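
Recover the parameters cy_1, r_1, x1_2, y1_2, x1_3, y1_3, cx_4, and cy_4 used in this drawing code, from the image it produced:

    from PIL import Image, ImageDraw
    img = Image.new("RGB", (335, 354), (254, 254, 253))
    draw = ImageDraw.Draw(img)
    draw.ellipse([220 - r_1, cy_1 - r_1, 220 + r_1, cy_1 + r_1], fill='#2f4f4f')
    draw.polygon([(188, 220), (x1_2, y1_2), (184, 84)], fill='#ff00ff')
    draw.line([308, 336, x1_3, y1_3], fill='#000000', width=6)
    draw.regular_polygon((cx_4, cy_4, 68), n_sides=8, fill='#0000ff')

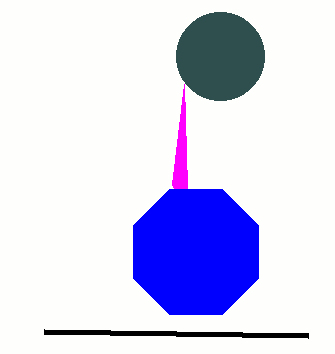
cy_1 = 56, r_1 = 44, x1_2 = 172, y1_2 = 184, x1_3 = 44, y1_3 = 332, cx_4 = 196, cy_4 = 252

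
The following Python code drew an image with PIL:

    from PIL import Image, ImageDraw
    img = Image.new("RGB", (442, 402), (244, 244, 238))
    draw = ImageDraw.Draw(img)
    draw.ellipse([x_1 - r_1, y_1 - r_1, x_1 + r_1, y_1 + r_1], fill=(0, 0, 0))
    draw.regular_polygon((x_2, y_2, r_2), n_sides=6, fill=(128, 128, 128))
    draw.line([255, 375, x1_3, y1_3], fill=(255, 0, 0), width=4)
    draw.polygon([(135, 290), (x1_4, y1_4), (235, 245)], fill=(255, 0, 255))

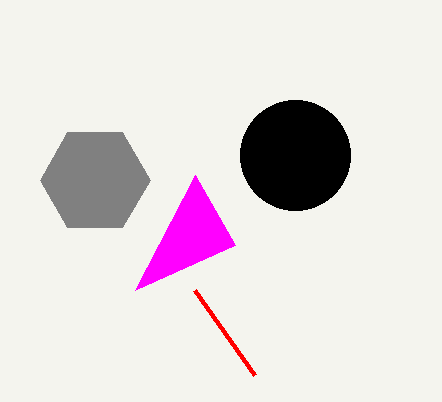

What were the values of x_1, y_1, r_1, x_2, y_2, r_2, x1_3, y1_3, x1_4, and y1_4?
x_1 = 295, y_1 = 155, r_1 = 55, x_2 = 95, y_2 = 180, r_2 = 55, x1_3 = 195, y1_3 = 290, x1_4 = 195, y1_4 = 175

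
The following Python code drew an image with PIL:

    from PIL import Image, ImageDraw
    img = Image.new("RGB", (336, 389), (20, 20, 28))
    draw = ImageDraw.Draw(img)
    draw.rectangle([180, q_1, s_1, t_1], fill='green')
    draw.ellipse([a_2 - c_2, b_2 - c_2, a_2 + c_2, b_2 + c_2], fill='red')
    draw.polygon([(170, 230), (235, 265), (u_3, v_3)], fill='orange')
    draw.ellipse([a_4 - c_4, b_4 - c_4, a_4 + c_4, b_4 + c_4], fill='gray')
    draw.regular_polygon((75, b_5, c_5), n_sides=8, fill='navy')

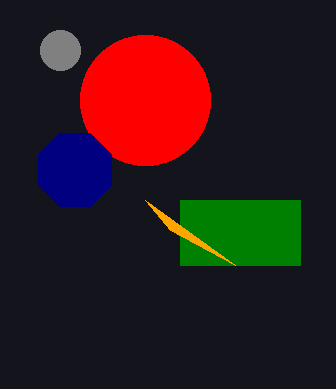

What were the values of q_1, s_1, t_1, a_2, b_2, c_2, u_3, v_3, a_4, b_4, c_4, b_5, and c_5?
q_1 = 200, s_1 = 300, t_1 = 265, a_2 = 145, b_2 = 100, c_2 = 65, u_3 = 145, v_3 = 200, a_4 = 60, b_4 = 50, c_4 = 20, b_5 = 170, c_5 = 40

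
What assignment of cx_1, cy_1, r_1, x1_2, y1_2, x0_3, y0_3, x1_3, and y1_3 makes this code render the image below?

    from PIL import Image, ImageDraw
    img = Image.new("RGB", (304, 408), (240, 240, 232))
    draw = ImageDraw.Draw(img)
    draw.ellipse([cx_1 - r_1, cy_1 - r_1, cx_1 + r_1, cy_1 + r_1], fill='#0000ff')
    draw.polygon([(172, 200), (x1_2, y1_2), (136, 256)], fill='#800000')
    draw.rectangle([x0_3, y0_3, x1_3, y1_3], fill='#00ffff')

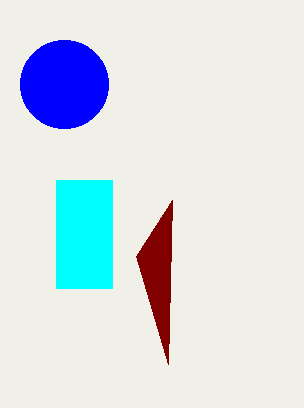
cx_1 = 64; cy_1 = 84; r_1 = 44; x1_2 = 168; y1_2 = 364; x0_3 = 56; y0_3 = 180; x1_3 = 112; y1_3 = 288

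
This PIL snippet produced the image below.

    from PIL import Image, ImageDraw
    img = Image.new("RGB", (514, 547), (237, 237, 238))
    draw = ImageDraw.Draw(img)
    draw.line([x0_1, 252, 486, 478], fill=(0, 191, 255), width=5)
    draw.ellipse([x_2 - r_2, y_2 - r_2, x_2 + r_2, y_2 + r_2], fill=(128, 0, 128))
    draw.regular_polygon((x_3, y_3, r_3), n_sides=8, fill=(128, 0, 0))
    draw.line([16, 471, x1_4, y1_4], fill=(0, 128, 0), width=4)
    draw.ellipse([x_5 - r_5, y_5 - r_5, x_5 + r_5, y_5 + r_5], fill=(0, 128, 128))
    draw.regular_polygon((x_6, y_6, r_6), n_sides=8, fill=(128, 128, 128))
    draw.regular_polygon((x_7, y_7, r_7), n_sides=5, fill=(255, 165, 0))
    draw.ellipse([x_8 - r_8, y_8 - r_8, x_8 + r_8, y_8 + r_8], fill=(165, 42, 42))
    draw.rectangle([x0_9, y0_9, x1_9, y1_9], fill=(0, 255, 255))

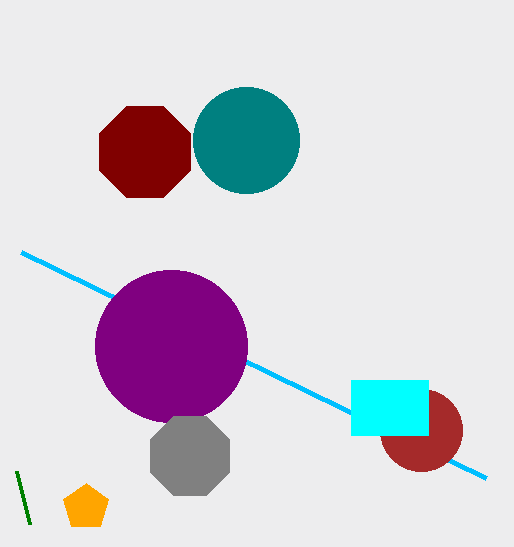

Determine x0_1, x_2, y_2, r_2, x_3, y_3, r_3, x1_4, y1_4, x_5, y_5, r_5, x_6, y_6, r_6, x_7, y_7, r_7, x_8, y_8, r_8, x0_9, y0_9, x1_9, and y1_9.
x0_1 = 21, x_2 = 171, y_2 = 346, r_2 = 76, x_3 = 145, y_3 = 152, r_3 = 49, x1_4 = 29, y1_4 = 524, x_5 = 246, y_5 = 140, r_5 = 53, x_6 = 190, y_6 = 456, r_6 = 43, x_7 = 86, y_7 = 507, r_7 = 24, x_8 = 421, y_8 = 430, r_8 = 41, x0_9 = 351, y0_9 = 380, x1_9 = 428, y1_9 = 435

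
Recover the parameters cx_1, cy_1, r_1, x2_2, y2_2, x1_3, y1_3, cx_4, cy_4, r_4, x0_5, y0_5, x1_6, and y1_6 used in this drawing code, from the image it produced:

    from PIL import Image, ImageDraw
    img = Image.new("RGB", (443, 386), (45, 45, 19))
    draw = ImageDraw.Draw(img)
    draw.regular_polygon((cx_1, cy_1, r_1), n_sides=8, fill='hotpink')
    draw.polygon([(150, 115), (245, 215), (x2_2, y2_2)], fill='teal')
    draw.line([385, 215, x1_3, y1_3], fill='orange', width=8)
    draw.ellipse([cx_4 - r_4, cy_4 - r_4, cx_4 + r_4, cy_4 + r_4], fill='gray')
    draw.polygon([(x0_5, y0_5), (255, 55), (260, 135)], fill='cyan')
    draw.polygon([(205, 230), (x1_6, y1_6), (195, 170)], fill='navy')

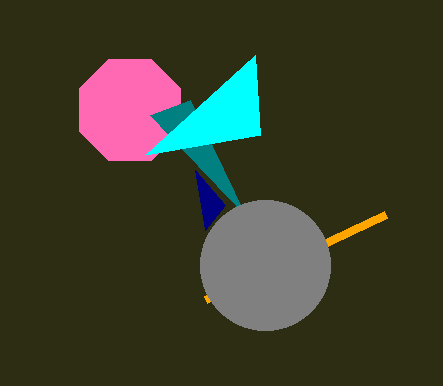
cx_1 = 130
cy_1 = 110
r_1 = 55
x2_2 = 190
y2_2 = 100
x1_3 = 205
y1_3 = 300
cx_4 = 265
cy_4 = 265
r_4 = 65
x0_5 = 145
y0_5 = 155
x1_6 = 225
y1_6 = 205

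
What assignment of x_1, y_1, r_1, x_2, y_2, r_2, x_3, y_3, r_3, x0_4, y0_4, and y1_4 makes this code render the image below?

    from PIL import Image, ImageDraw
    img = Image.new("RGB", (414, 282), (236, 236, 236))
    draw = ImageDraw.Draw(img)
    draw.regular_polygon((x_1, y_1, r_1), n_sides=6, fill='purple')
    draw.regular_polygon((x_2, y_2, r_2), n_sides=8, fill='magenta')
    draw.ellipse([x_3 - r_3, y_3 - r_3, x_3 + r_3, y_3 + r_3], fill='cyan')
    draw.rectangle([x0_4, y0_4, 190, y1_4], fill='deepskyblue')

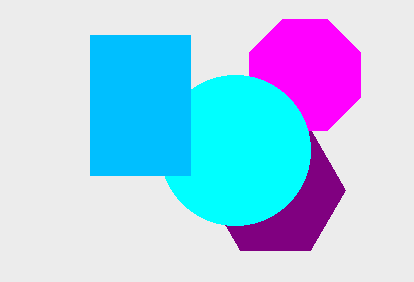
x_1 = 275, y_1 = 190, r_1 = 70, x_2 = 305, y_2 = 75, r_2 = 60, x_3 = 235, y_3 = 150, r_3 = 75, x0_4 = 90, y0_4 = 35, y1_4 = 175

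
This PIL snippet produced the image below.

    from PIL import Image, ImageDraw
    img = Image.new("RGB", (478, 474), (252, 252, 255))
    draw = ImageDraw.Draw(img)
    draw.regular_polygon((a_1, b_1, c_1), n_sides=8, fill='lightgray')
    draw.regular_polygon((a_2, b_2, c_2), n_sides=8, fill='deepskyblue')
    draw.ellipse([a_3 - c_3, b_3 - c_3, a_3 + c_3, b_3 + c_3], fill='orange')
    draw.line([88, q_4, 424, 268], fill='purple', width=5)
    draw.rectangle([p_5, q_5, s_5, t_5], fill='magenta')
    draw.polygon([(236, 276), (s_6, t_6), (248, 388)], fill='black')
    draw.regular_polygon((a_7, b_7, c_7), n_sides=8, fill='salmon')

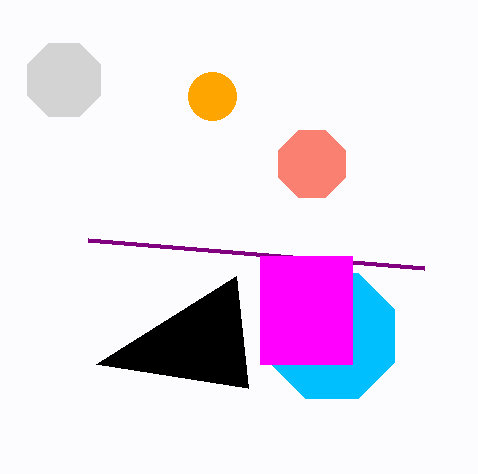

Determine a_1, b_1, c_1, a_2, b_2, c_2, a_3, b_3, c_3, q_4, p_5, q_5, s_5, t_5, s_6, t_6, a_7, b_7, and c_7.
a_1 = 64, b_1 = 80, c_1 = 40, a_2 = 332, b_2 = 336, c_2 = 68, a_3 = 212, b_3 = 96, c_3 = 24, q_4 = 240, p_5 = 260, q_5 = 256, s_5 = 352, t_5 = 364, s_6 = 96, t_6 = 364, a_7 = 312, b_7 = 164, c_7 = 36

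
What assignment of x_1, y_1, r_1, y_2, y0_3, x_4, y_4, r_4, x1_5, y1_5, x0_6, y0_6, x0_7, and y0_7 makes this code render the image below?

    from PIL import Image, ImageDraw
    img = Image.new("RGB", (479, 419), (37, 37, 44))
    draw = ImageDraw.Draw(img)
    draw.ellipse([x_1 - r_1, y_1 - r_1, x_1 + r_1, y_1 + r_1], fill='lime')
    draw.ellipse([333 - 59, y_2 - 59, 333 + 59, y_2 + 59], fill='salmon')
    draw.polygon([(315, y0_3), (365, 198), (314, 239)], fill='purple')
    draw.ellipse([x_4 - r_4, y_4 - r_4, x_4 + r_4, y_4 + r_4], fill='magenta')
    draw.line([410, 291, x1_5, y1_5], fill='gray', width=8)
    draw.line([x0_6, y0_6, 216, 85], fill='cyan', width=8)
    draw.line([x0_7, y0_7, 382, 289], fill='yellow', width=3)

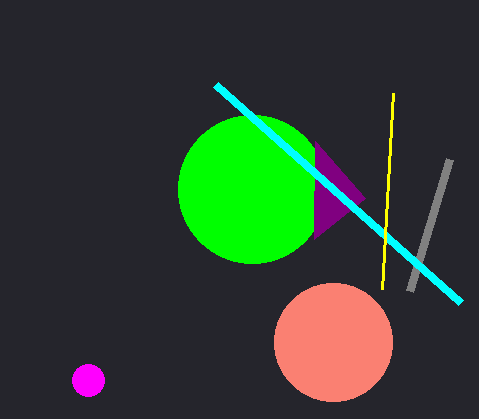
x_1 = 252, y_1 = 189, r_1 = 74, y_2 = 342, y0_3 = 141, x_4 = 88, y_4 = 380, r_4 = 16, x1_5 = 450, y1_5 = 159, x0_6 = 461, y0_6 = 303, x0_7 = 393, y0_7 = 93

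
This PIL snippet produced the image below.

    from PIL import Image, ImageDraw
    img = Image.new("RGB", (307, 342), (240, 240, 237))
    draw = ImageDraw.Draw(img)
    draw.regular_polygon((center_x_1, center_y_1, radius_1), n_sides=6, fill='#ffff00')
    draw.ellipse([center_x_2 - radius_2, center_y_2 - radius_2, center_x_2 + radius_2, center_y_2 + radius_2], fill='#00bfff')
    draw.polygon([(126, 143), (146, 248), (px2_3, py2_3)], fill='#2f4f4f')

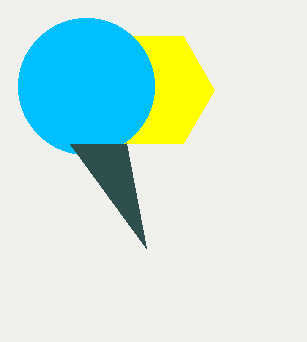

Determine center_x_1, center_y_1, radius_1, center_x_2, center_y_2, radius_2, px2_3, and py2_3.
center_x_1 = 152
center_y_1 = 90
radius_1 = 62
center_x_2 = 86
center_y_2 = 86
radius_2 = 68
px2_3 = 70
py2_3 = 144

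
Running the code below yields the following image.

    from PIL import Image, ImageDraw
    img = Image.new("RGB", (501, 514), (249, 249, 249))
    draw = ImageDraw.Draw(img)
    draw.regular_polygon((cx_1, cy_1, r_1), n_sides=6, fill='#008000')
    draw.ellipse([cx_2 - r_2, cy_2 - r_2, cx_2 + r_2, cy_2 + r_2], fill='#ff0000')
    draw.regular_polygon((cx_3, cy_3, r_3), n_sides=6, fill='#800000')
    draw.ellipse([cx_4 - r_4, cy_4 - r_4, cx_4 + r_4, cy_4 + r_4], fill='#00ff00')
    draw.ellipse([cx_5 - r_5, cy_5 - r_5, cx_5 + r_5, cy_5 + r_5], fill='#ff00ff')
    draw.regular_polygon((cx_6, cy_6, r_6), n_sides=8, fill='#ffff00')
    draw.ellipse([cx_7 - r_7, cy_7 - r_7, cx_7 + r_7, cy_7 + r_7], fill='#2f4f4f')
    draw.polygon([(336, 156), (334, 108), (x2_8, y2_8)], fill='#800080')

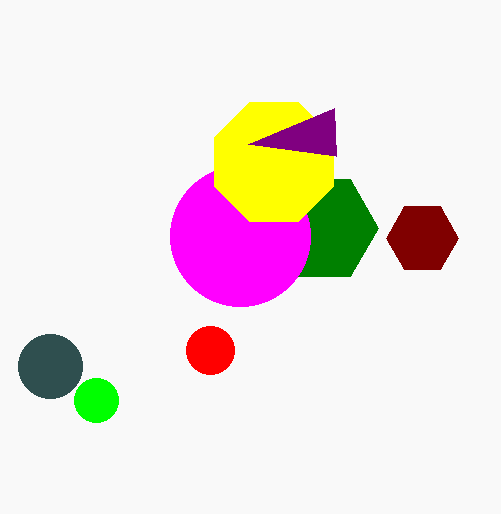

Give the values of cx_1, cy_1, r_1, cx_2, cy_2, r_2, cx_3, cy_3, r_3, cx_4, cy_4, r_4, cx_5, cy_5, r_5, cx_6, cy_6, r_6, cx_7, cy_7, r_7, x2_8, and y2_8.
cx_1 = 322, cy_1 = 228, r_1 = 56, cx_2 = 210, cy_2 = 350, r_2 = 24, cx_3 = 422, cy_3 = 238, r_3 = 36, cx_4 = 96, cy_4 = 400, r_4 = 22, cx_5 = 240, cy_5 = 236, r_5 = 70, cx_6 = 274, cy_6 = 162, r_6 = 64, cx_7 = 50, cy_7 = 366, r_7 = 32, x2_8 = 248, y2_8 = 144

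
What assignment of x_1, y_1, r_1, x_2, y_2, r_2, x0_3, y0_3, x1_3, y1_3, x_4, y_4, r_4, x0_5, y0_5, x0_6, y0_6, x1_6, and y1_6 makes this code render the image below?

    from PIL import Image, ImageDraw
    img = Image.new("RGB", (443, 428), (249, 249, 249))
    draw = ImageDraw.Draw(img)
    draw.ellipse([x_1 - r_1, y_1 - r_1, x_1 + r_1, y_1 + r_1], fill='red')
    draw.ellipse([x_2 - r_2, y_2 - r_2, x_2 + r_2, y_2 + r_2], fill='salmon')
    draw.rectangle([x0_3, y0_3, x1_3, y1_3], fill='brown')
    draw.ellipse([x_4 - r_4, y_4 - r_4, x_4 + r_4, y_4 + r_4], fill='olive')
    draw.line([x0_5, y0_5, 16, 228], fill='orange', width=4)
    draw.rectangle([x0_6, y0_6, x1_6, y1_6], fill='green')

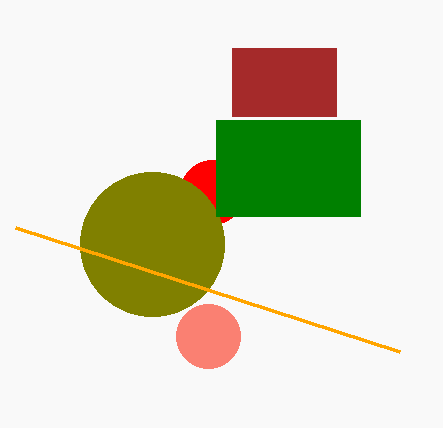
x_1 = 212, y_1 = 192, r_1 = 32, x_2 = 208, y_2 = 336, r_2 = 32, x0_3 = 232, y0_3 = 48, x1_3 = 336, y1_3 = 116, x_4 = 152, y_4 = 244, r_4 = 72, x0_5 = 400, y0_5 = 352, x0_6 = 216, y0_6 = 120, x1_6 = 360, y1_6 = 216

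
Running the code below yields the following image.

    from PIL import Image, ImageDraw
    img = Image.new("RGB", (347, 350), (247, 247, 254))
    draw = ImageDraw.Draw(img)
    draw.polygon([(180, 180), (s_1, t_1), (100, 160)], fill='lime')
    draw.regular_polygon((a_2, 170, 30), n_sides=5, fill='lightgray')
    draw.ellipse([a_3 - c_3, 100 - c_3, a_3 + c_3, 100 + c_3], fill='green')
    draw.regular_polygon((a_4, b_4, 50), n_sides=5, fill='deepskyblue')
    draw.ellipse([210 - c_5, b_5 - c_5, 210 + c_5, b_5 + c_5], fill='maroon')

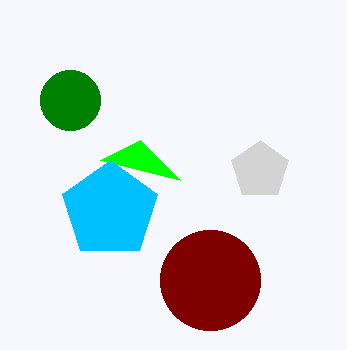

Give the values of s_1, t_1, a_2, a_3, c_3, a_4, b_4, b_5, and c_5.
s_1 = 140, t_1 = 140, a_2 = 260, a_3 = 70, c_3 = 30, a_4 = 110, b_4 = 210, b_5 = 280, c_5 = 50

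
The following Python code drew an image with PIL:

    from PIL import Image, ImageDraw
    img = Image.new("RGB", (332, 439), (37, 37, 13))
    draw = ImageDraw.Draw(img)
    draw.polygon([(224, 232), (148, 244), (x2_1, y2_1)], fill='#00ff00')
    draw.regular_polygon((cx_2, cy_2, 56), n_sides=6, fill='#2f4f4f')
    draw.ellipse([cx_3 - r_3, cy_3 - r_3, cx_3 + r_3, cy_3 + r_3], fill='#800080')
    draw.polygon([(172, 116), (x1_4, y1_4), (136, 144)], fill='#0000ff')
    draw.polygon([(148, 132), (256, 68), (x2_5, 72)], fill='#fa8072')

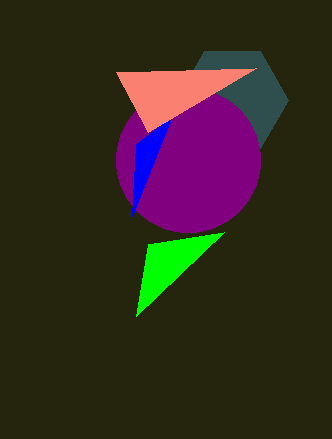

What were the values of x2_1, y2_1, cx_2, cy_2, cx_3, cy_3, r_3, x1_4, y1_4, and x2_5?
x2_1 = 136; y2_1 = 316; cx_2 = 232; cy_2 = 100; cx_3 = 188; cy_3 = 160; r_3 = 72; x1_4 = 132; y1_4 = 216; x2_5 = 116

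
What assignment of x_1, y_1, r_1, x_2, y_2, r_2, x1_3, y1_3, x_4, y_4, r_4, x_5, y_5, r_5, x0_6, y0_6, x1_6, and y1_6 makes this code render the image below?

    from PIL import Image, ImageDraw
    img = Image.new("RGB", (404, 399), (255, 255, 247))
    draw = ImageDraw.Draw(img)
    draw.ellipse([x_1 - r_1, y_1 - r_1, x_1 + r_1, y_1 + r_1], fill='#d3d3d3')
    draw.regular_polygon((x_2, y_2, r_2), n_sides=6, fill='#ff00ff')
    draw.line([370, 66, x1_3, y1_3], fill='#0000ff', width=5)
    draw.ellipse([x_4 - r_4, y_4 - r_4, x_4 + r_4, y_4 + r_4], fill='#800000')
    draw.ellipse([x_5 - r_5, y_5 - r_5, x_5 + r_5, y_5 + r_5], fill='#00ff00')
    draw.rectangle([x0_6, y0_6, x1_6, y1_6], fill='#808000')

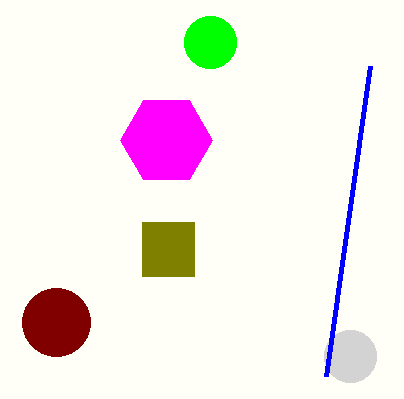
x_1 = 350, y_1 = 356, r_1 = 26, x_2 = 166, y_2 = 140, r_2 = 46, x1_3 = 326, y1_3 = 376, x_4 = 56, y_4 = 322, r_4 = 34, x_5 = 210, y_5 = 42, r_5 = 26, x0_6 = 142, y0_6 = 222, x1_6 = 194, y1_6 = 276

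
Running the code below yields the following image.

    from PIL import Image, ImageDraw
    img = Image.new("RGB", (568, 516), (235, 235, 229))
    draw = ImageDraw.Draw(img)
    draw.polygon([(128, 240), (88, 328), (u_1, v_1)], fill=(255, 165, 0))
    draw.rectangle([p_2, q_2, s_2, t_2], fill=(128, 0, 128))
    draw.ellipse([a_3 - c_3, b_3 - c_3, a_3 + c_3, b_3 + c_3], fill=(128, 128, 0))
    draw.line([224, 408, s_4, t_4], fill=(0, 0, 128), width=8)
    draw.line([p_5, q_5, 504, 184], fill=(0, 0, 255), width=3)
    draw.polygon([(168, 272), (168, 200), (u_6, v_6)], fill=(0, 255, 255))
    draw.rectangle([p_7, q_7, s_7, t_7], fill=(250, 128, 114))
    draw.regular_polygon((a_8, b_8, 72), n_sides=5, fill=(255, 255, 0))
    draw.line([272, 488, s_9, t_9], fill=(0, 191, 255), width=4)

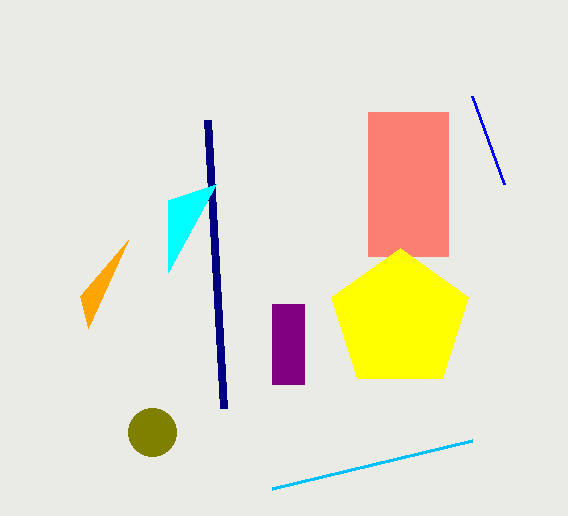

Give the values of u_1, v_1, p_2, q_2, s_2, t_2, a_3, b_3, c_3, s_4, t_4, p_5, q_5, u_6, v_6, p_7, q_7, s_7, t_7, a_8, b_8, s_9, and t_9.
u_1 = 80
v_1 = 296
p_2 = 272
q_2 = 304
s_2 = 304
t_2 = 384
a_3 = 152
b_3 = 432
c_3 = 24
s_4 = 208
t_4 = 120
p_5 = 472
q_5 = 96
u_6 = 216
v_6 = 184
p_7 = 368
q_7 = 112
s_7 = 448
t_7 = 256
a_8 = 400
b_8 = 320
s_9 = 472
t_9 = 440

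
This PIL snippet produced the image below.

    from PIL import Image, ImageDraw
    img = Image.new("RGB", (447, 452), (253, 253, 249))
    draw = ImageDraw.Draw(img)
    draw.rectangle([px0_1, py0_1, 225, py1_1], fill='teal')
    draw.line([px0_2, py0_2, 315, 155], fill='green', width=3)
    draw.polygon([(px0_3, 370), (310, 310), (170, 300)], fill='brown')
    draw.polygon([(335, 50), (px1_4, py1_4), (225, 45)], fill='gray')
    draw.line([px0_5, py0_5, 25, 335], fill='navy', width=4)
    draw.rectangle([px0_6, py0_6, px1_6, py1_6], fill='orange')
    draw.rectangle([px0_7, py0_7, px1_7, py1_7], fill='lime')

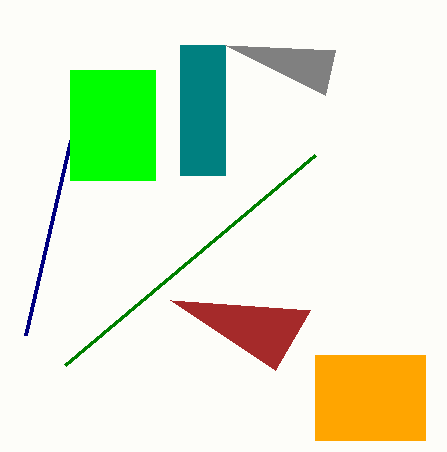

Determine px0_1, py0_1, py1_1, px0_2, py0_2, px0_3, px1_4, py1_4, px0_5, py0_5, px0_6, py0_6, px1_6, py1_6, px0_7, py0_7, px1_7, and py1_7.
px0_1 = 180
py0_1 = 45
py1_1 = 175
px0_2 = 65
py0_2 = 365
px0_3 = 275
px1_4 = 325
py1_4 = 95
px0_5 = 70
py0_5 = 140
px0_6 = 315
py0_6 = 355
px1_6 = 425
py1_6 = 440
px0_7 = 70
py0_7 = 70
px1_7 = 155
py1_7 = 180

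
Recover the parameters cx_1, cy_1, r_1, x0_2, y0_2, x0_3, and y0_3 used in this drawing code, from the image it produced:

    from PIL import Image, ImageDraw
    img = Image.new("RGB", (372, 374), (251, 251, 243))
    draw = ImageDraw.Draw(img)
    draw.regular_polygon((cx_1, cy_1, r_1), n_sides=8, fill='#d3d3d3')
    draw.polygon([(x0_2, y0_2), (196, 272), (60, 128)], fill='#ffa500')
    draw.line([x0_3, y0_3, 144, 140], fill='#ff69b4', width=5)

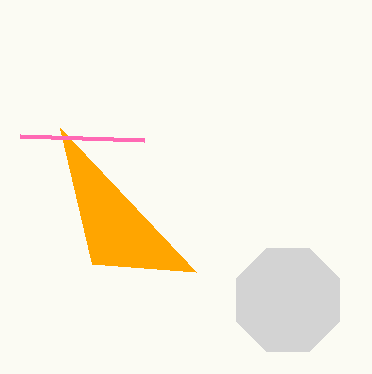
cx_1 = 288
cy_1 = 300
r_1 = 56
x0_2 = 92
y0_2 = 264
x0_3 = 20
y0_3 = 136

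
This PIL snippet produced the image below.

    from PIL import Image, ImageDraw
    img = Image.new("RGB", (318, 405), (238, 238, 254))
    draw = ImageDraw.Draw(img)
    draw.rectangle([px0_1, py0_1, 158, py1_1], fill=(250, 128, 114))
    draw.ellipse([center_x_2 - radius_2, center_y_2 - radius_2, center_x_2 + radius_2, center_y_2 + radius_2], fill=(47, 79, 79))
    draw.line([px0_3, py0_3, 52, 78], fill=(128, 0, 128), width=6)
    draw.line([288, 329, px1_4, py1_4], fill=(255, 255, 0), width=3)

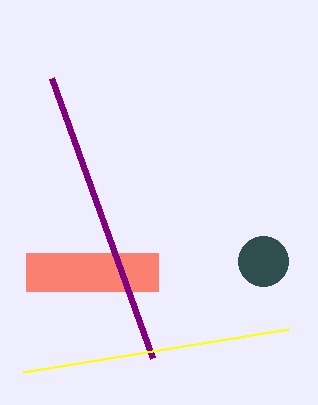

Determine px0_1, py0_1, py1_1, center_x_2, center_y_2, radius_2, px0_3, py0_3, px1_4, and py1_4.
px0_1 = 26; py0_1 = 253; py1_1 = 291; center_x_2 = 263; center_y_2 = 261; radius_2 = 25; px0_3 = 153; py0_3 = 358; px1_4 = 23; py1_4 = 372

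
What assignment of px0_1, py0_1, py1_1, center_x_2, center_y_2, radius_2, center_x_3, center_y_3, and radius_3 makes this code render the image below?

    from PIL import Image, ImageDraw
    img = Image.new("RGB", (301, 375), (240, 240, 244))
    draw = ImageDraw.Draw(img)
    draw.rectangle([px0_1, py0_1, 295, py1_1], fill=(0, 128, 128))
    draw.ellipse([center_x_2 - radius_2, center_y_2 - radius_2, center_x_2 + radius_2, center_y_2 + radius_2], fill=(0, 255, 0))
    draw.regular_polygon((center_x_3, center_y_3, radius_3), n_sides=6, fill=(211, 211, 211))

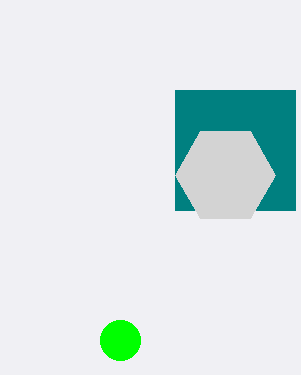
px0_1 = 175; py0_1 = 90; py1_1 = 210; center_x_2 = 120; center_y_2 = 340; radius_2 = 20; center_x_3 = 225; center_y_3 = 175; radius_3 = 50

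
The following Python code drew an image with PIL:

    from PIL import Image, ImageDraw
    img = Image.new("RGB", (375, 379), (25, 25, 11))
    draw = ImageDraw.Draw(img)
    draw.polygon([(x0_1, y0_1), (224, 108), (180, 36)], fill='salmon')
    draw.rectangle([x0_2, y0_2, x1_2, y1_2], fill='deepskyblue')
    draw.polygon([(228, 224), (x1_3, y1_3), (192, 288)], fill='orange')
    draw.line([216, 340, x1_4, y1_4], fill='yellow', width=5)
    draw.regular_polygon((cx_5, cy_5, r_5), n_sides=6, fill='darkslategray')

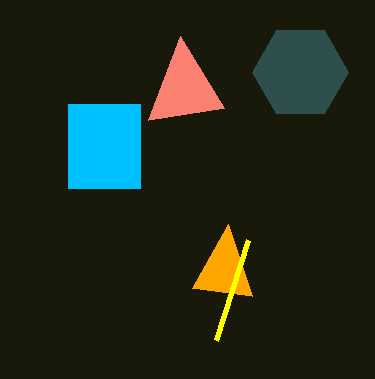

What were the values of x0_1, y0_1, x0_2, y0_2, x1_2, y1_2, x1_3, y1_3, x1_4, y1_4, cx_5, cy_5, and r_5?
x0_1 = 148
y0_1 = 120
x0_2 = 68
y0_2 = 104
x1_2 = 140
y1_2 = 188
x1_3 = 252
y1_3 = 296
x1_4 = 248
y1_4 = 240
cx_5 = 300
cy_5 = 72
r_5 = 48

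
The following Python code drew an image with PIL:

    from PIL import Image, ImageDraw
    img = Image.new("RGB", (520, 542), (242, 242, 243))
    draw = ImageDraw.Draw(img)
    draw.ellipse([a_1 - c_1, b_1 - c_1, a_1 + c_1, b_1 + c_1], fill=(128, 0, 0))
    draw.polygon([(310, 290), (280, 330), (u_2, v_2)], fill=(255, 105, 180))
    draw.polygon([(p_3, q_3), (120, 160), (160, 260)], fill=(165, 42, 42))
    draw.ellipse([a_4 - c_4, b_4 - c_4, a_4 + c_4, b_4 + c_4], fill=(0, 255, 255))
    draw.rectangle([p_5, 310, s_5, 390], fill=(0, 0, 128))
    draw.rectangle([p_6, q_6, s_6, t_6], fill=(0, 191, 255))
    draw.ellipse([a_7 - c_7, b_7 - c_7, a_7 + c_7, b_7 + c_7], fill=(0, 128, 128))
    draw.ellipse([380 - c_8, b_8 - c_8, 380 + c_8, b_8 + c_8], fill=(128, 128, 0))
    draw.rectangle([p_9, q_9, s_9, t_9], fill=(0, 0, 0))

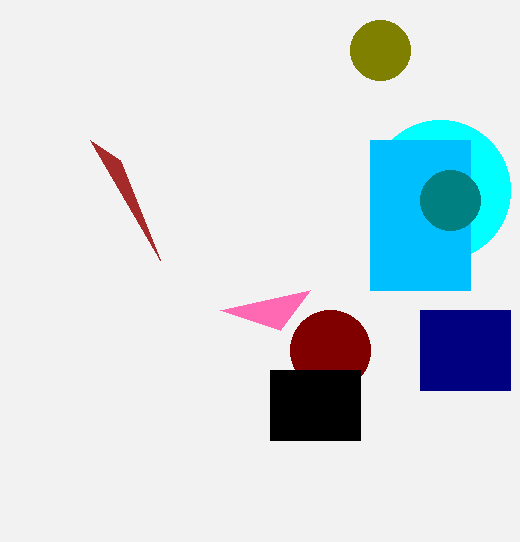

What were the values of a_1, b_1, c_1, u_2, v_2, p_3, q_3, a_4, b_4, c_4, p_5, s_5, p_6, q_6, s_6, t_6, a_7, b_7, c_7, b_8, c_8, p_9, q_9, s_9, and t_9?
a_1 = 330; b_1 = 350; c_1 = 40; u_2 = 220; v_2 = 310; p_3 = 90; q_3 = 140; a_4 = 440; b_4 = 190; c_4 = 70; p_5 = 420; s_5 = 510; p_6 = 370; q_6 = 140; s_6 = 470; t_6 = 290; a_7 = 450; b_7 = 200; c_7 = 30; b_8 = 50; c_8 = 30; p_9 = 270; q_9 = 370; s_9 = 360; t_9 = 440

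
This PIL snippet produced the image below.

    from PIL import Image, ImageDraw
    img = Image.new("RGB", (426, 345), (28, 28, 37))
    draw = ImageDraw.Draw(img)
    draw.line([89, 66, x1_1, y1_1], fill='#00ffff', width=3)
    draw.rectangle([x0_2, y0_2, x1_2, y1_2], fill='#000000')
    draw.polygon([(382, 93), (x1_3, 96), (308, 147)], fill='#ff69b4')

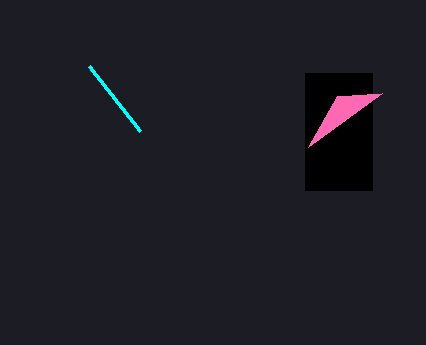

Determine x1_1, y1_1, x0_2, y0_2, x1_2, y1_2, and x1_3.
x1_1 = 140
y1_1 = 131
x0_2 = 305
y0_2 = 73
x1_2 = 372
y1_2 = 190
x1_3 = 337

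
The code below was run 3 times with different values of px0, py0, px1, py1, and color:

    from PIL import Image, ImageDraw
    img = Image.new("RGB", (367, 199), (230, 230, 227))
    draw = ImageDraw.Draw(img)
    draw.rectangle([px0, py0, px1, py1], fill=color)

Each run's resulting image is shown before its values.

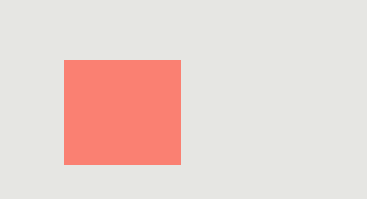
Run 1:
px0 = 64; py0 = 60; px1 = 180; py1 = 164; color = 'salmon'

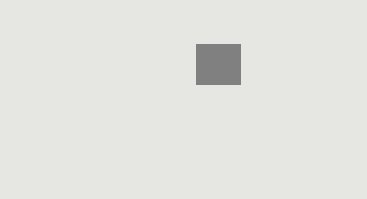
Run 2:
px0 = 196
py0 = 44
px1 = 240
py1 = 84
color = 'gray'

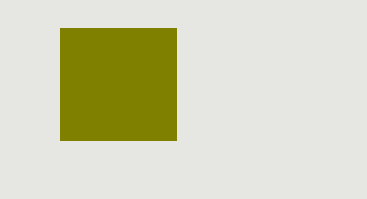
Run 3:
px0 = 60, py0 = 28, px1 = 176, py1 = 140, color = 'olive'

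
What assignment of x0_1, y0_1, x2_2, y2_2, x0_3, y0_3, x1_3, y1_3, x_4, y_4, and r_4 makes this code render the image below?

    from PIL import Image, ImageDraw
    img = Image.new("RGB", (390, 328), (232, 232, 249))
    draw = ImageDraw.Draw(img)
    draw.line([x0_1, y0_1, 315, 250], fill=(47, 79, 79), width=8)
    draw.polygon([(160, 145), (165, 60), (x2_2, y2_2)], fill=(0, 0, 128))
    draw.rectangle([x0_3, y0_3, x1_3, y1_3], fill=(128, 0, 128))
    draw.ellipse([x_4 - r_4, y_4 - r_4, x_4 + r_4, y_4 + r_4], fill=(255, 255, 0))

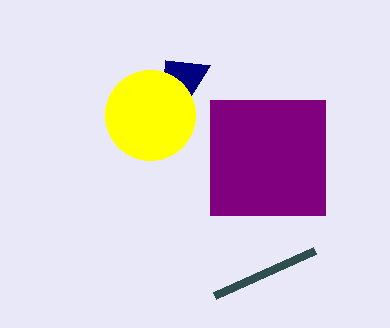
x0_1 = 215; y0_1 = 295; x2_2 = 210; y2_2 = 65; x0_3 = 210; y0_3 = 100; x1_3 = 325; y1_3 = 215; x_4 = 150; y_4 = 115; r_4 = 45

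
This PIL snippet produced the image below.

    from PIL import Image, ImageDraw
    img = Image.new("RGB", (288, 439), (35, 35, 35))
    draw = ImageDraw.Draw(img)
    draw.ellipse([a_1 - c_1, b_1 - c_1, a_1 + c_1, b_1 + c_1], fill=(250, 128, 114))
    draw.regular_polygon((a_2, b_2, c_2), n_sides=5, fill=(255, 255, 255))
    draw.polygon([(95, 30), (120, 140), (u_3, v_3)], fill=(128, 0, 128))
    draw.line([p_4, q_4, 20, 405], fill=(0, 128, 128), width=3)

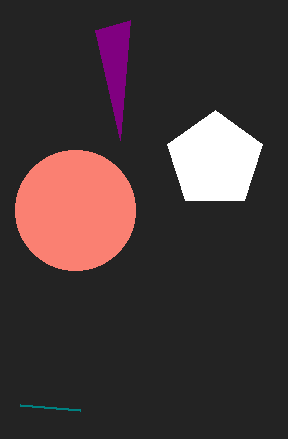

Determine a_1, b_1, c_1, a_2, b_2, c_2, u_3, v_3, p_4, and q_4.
a_1 = 75
b_1 = 210
c_1 = 60
a_2 = 215
b_2 = 160
c_2 = 50
u_3 = 130
v_3 = 20
p_4 = 80
q_4 = 410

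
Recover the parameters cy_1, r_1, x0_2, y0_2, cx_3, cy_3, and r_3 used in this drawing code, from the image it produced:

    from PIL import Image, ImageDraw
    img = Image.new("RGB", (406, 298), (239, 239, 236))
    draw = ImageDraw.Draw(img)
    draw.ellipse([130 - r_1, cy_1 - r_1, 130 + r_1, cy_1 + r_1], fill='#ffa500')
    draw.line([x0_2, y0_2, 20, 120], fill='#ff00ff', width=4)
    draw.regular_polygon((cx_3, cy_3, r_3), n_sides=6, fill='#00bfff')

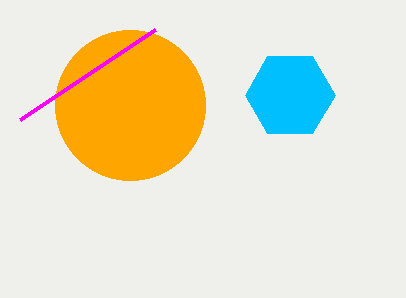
cy_1 = 105, r_1 = 75, x0_2 = 155, y0_2 = 30, cx_3 = 290, cy_3 = 95, r_3 = 45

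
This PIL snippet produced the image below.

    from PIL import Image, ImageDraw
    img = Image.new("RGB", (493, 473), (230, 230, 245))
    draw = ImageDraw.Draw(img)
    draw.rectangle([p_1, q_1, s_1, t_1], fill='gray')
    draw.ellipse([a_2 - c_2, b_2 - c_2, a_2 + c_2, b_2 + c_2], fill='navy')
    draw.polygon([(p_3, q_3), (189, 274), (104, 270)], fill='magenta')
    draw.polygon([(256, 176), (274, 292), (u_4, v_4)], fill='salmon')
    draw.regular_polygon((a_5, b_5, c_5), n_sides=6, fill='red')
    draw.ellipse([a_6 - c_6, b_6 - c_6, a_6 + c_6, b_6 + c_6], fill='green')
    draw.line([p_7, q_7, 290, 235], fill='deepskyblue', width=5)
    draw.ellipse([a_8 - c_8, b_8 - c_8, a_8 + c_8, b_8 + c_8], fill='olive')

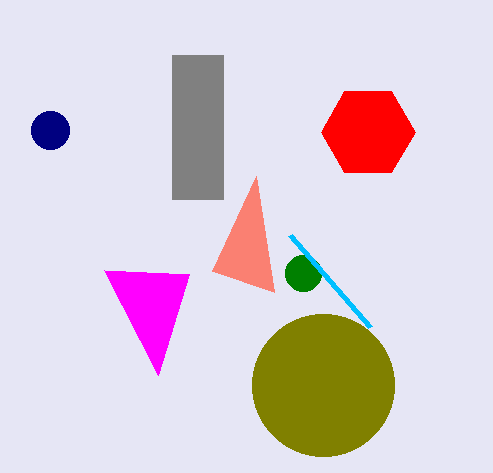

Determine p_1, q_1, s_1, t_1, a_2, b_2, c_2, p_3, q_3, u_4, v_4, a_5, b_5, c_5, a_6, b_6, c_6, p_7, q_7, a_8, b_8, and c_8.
p_1 = 172; q_1 = 55; s_1 = 223; t_1 = 199; a_2 = 50; b_2 = 130; c_2 = 19; p_3 = 158; q_3 = 375; u_4 = 212; v_4 = 271; a_5 = 368; b_5 = 132; c_5 = 47; a_6 = 303; b_6 = 273; c_6 = 18; p_7 = 370; q_7 = 327; a_8 = 323; b_8 = 385; c_8 = 71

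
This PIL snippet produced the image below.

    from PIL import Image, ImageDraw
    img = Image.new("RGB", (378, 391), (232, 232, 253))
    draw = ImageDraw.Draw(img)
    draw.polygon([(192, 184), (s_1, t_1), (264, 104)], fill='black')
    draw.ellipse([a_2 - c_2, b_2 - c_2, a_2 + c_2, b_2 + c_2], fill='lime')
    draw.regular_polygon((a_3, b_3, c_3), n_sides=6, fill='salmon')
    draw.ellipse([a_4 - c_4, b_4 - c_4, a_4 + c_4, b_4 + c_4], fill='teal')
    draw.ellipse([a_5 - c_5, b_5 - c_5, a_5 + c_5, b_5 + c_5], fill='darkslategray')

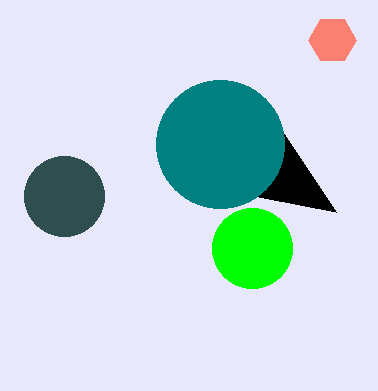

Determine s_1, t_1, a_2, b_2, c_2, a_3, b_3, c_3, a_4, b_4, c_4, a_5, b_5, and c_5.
s_1 = 336; t_1 = 212; a_2 = 252; b_2 = 248; c_2 = 40; a_3 = 332; b_3 = 40; c_3 = 24; a_4 = 220; b_4 = 144; c_4 = 64; a_5 = 64; b_5 = 196; c_5 = 40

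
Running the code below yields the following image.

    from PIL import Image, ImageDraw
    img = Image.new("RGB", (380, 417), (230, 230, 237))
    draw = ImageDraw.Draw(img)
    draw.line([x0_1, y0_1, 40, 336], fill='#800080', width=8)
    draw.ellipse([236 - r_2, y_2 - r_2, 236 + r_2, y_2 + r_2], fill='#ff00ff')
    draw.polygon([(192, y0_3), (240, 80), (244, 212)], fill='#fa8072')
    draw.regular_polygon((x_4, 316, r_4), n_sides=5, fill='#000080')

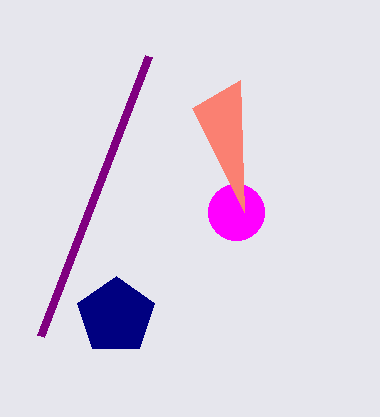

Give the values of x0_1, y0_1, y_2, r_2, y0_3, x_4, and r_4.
x0_1 = 148; y0_1 = 56; y_2 = 212; r_2 = 28; y0_3 = 108; x_4 = 116; r_4 = 40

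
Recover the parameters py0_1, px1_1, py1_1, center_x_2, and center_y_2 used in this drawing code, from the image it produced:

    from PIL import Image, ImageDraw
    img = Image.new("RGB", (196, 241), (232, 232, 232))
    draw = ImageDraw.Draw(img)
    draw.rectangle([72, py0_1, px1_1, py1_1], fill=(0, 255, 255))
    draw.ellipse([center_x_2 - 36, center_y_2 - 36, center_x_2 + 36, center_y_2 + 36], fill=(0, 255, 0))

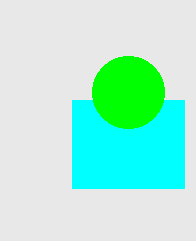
py0_1 = 100, px1_1 = 184, py1_1 = 188, center_x_2 = 128, center_y_2 = 92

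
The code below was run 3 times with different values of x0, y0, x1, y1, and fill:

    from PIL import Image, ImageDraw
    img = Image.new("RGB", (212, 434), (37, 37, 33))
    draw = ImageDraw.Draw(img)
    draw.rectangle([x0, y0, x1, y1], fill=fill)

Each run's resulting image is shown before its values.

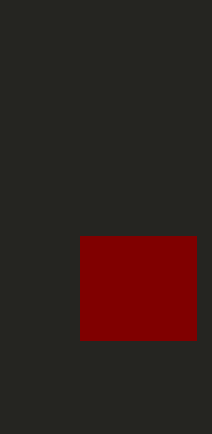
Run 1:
x0 = 80, y0 = 236, x1 = 196, y1 = 340, fill = 'maroon'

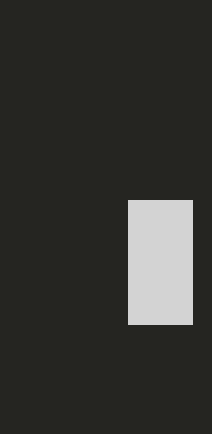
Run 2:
x0 = 128
y0 = 200
x1 = 192
y1 = 324
fill = 'lightgray'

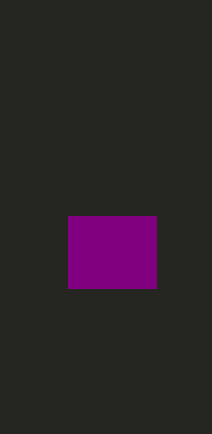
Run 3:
x0 = 68; y0 = 216; x1 = 156; y1 = 288; fill = 'purple'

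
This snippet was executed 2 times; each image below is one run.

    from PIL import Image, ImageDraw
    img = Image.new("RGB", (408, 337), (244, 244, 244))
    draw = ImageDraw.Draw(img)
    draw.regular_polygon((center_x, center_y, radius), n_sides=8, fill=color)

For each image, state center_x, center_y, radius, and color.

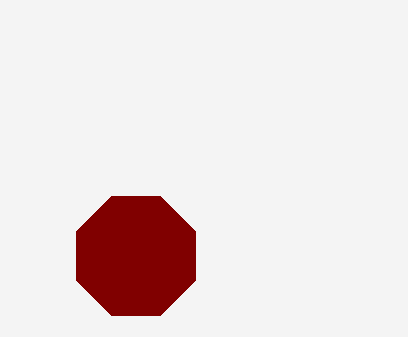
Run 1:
center_x = 136, center_y = 256, radius = 64, color = 'maroon'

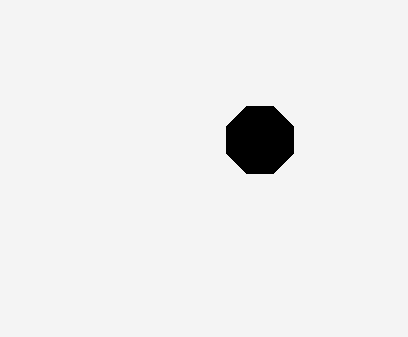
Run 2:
center_x = 260
center_y = 140
radius = 36
color = 'black'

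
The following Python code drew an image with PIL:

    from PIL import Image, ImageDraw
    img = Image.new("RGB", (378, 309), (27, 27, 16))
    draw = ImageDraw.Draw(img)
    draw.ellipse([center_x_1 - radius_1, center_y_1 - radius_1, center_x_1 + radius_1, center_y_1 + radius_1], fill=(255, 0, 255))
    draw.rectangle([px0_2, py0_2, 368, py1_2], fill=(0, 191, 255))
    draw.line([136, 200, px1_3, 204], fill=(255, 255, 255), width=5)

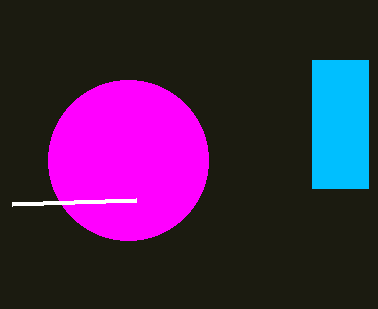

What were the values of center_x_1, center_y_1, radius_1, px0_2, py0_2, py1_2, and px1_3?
center_x_1 = 128, center_y_1 = 160, radius_1 = 80, px0_2 = 312, py0_2 = 60, py1_2 = 188, px1_3 = 12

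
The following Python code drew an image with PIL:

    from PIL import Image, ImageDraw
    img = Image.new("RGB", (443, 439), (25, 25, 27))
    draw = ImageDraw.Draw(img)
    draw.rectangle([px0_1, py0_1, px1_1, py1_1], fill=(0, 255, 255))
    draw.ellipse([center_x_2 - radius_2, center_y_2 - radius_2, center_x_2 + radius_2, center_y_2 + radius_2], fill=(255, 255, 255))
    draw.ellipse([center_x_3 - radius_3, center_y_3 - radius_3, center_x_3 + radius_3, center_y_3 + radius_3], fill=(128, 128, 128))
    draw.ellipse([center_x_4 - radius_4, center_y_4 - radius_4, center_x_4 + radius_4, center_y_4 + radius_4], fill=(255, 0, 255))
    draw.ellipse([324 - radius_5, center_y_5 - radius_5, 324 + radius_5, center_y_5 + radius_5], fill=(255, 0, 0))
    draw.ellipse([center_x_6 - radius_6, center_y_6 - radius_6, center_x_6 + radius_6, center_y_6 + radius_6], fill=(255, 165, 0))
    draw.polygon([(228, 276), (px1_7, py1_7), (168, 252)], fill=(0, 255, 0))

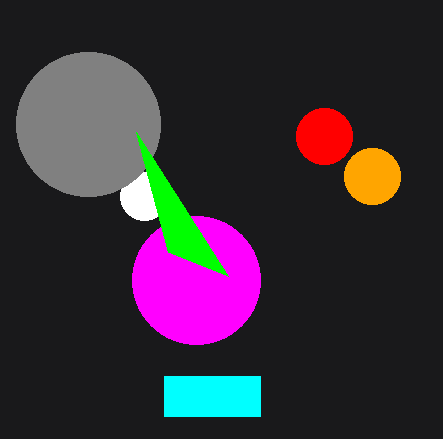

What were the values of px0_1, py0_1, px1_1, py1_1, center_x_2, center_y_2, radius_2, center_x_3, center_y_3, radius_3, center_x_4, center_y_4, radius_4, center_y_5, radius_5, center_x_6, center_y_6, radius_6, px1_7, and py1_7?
px0_1 = 164
py0_1 = 376
px1_1 = 260
py1_1 = 416
center_x_2 = 144
center_y_2 = 196
radius_2 = 24
center_x_3 = 88
center_y_3 = 124
radius_3 = 72
center_x_4 = 196
center_y_4 = 280
radius_4 = 64
center_y_5 = 136
radius_5 = 28
center_x_6 = 372
center_y_6 = 176
radius_6 = 28
px1_7 = 136
py1_7 = 132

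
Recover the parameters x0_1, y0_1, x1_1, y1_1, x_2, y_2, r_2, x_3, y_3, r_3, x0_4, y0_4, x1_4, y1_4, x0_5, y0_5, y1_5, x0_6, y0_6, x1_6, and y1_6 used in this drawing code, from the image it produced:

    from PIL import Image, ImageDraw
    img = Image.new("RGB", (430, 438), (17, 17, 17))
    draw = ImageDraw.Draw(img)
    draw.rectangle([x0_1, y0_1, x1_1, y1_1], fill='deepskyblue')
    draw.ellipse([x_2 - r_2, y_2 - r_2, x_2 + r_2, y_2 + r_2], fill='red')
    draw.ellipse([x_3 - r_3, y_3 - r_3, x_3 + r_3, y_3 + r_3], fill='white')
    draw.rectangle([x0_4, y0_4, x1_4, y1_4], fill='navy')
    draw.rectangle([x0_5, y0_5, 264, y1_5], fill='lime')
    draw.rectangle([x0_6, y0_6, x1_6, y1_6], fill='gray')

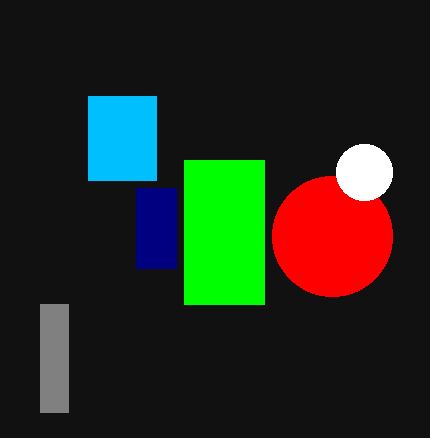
x0_1 = 88; y0_1 = 96; x1_1 = 156; y1_1 = 180; x_2 = 332; y_2 = 236; r_2 = 60; x_3 = 364; y_3 = 172; r_3 = 28; x0_4 = 136; y0_4 = 188; x1_4 = 176; y1_4 = 268; x0_5 = 184; y0_5 = 160; y1_5 = 304; x0_6 = 40; y0_6 = 304; x1_6 = 68; y1_6 = 412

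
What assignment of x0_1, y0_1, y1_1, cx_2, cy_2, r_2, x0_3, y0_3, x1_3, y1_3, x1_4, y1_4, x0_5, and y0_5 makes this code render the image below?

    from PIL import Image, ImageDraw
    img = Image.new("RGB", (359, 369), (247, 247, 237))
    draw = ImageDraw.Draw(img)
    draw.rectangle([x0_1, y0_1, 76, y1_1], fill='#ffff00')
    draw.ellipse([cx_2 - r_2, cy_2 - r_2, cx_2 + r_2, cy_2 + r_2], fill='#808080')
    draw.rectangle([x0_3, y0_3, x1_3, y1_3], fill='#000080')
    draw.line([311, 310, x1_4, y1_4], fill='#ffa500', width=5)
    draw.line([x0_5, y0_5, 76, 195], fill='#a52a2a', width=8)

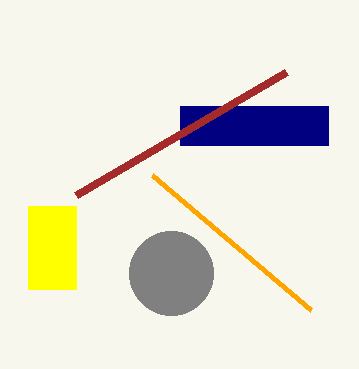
x0_1 = 28; y0_1 = 206; y1_1 = 289; cx_2 = 171; cy_2 = 273; r_2 = 42; x0_3 = 180; y0_3 = 106; x1_3 = 328; y1_3 = 145; x1_4 = 152; y1_4 = 175; x0_5 = 286; y0_5 = 72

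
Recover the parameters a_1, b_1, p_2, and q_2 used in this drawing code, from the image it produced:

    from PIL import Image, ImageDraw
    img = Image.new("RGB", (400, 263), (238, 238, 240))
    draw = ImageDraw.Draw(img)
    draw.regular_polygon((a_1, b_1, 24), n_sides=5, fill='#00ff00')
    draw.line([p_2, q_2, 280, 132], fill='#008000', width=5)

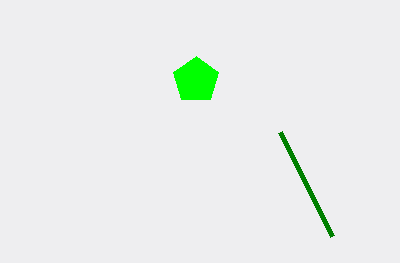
a_1 = 196, b_1 = 80, p_2 = 332, q_2 = 236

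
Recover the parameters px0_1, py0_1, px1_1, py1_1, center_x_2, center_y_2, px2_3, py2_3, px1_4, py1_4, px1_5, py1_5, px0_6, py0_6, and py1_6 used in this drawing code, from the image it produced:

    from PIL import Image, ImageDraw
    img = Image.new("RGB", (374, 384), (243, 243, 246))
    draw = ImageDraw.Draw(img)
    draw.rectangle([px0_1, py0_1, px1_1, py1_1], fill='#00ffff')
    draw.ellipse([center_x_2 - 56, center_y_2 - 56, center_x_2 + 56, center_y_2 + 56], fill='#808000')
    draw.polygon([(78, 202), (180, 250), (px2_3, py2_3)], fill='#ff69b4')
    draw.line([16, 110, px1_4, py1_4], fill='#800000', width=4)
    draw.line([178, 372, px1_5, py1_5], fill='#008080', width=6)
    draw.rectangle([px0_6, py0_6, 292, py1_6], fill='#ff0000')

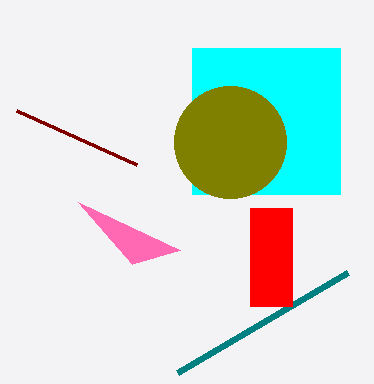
px0_1 = 192
py0_1 = 48
px1_1 = 340
py1_1 = 194
center_x_2 = 230
center_y_2 = 142
px2_3 = 132
py2_3 = 264
px1_4 = 136
py1_4 = 164
px1_5 = 348
py1_5 = 272
px0_6 = 250
py0_6 = 208
py1_6 = 306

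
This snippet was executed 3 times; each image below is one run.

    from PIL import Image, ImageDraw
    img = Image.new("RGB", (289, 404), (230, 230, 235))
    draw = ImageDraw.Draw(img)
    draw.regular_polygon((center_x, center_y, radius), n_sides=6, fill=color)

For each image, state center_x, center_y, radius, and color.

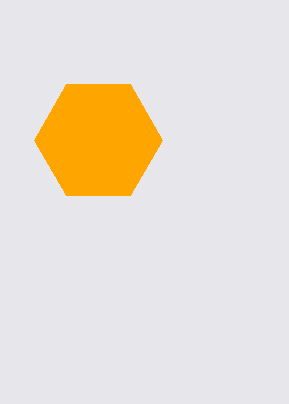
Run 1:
center_x = 98
center_y = 140
radius = 64
color = 'orange'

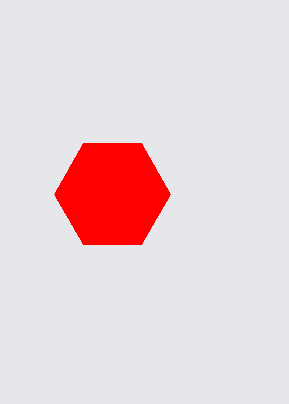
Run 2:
center_x = 112
center_y = 194
radius = 58
color = 'red'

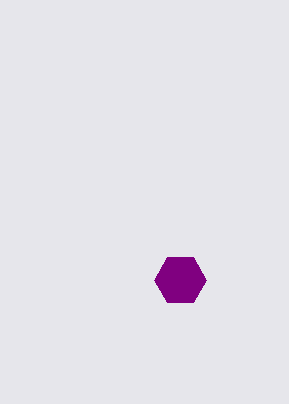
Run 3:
center_x = 180
center_y = 280
radius = 26
color = 'purple'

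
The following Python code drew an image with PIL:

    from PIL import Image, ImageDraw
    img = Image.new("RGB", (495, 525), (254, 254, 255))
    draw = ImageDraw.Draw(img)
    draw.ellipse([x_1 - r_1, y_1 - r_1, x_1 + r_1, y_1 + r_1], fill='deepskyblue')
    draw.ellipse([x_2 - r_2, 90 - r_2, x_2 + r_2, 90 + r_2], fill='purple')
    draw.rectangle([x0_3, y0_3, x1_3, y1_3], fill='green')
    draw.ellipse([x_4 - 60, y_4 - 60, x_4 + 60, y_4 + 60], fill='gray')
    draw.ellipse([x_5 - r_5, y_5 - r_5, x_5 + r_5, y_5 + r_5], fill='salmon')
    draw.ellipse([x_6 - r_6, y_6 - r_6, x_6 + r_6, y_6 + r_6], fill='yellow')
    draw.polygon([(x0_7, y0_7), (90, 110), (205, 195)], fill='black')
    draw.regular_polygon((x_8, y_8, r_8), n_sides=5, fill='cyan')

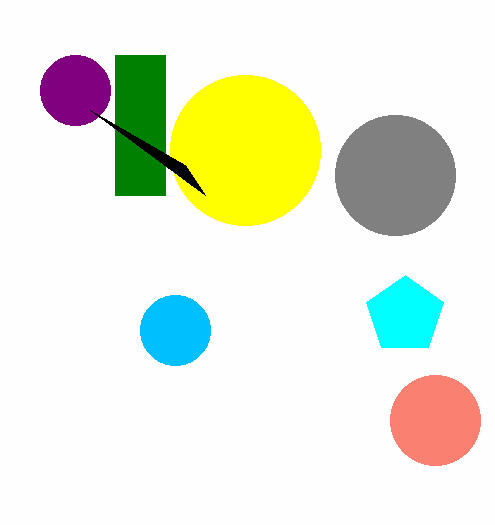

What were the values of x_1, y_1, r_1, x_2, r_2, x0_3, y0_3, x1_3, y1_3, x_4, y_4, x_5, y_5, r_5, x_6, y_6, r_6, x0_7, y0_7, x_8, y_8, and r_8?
x_1 = 175; y_1 = 330; r_1 = 35; x_2 = 75; r_2 = 35; x0_3 = 115; y0_3 = 55; x1_3 = 165; y1_3 = 195; x_4 = 395; y_4 = 175; x_5 = 435; y_5 = 420; r_5 = 45; x_6 = 245; y_6 = 150; r_6 = 75; x0_7 = 185; y0_7 = 165; x_8 = 405; y_8 = 315; r_8 = 40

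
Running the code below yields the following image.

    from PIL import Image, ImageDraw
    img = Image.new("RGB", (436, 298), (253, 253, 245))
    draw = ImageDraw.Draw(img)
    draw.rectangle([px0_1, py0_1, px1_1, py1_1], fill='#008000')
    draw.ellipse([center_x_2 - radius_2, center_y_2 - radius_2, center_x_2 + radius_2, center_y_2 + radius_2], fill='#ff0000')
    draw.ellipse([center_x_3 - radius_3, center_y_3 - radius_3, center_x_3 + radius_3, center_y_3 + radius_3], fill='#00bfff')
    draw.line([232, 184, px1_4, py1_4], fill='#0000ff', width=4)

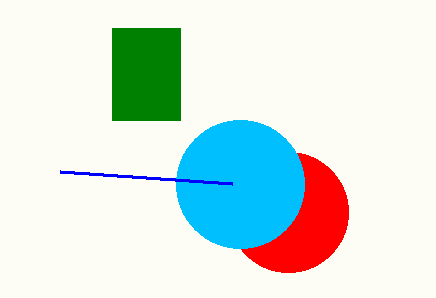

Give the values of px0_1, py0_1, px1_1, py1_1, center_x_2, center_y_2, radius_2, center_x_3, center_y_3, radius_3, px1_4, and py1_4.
px0_1 = 112
py0_1 = 28
px1_1 = 180
py1_1 = 120
center_x_2 = 288
center_y_2 = 212
radius_2 = 60
center_x_3 = 240
center_y_3 = 184
radius_3 = 64
px1_4 = 60
py1_4 = 172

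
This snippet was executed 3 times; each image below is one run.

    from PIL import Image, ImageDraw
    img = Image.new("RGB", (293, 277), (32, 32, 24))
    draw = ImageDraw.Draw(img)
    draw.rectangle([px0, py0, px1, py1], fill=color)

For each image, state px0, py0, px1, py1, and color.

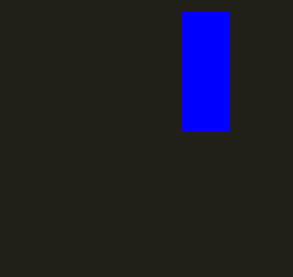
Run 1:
px0 = 182, py0 = 12, px1 = 228, py1 = 130, color = 'blue'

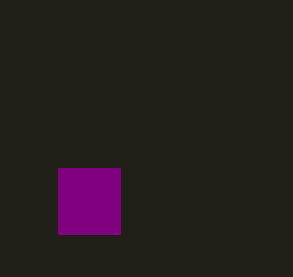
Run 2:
px0 = 58
py0 = 168
px1 = 120
py1 = 234
color = 'purple'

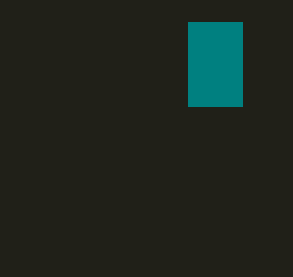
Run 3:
px0 = 188
py0 = 22
px1 = 242
py1 = 106
color = 'teal'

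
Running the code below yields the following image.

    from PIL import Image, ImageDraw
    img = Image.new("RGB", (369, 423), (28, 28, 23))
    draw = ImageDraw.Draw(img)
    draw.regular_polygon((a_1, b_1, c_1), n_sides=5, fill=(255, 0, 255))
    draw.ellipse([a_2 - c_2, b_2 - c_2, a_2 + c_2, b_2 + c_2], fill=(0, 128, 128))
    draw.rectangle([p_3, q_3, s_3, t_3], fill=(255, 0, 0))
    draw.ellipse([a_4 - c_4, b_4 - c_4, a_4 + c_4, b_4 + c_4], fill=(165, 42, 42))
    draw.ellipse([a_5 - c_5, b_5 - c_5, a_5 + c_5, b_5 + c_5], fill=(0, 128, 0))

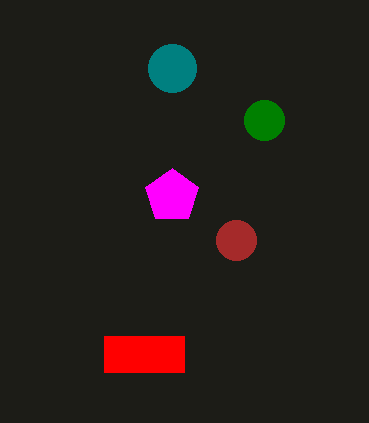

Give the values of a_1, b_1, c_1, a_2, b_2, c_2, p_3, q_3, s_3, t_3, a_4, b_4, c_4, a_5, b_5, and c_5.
a_1 = 172, b_1 = 196, c_1 = 28, a_2 = 172, b_2 = 68, c_2 = 24, p_3 = 104, q_3 = 336, s_3 = 184, t_3 = 372, a_4 = 236, b_4 = 240, c_4 = 20, a_5 = 264, b_5 = 120, c_5 = 20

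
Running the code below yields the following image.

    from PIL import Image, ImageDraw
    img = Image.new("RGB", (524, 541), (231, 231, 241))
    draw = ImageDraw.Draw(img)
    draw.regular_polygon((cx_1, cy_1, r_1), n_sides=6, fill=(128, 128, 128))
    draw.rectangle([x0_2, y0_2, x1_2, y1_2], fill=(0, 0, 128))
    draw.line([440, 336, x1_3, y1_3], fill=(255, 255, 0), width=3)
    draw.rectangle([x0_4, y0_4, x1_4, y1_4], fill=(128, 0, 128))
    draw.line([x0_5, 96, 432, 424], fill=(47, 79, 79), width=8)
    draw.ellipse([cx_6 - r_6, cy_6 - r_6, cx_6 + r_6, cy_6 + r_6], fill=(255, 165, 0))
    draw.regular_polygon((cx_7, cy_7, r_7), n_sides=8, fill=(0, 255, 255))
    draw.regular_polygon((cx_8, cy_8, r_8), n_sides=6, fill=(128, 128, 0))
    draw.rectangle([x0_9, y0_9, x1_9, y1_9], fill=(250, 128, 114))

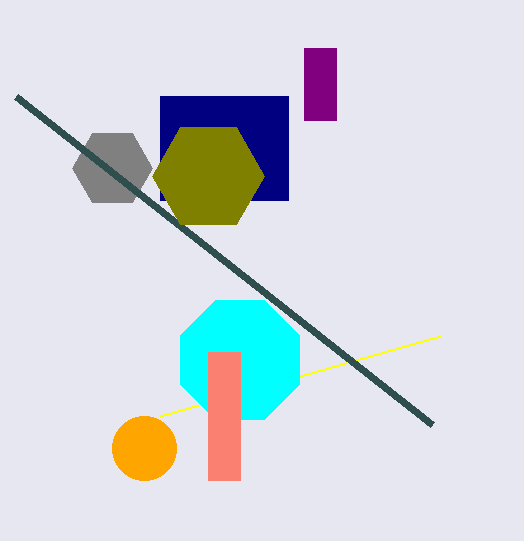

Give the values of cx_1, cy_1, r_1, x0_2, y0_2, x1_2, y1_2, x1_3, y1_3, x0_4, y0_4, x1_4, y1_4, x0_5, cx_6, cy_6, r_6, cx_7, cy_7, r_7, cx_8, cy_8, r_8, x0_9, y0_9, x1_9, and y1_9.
cx_1 = 112; cy_1 = 168; r_1 = 40; x0_2 = 160; y0_2 = 96; x1_2 = 288; y1_2 = 200; x1_3 = 160; y1_3 = 416; x0_4 = 304; y0_4 = 48; x1_4 = 336; y1_4 = 120; x0_5 = 16; cx_6 = 144; cy_6 = 448; r_6 = 32; cx_7 = 240; cy_7 = 360; r_7 = 64; cx_8 = 208; cy_8 = 176; r_8 = 56; x0_9 = 208; y0_9 = 352; x1_9 = 240; y1_9 = 480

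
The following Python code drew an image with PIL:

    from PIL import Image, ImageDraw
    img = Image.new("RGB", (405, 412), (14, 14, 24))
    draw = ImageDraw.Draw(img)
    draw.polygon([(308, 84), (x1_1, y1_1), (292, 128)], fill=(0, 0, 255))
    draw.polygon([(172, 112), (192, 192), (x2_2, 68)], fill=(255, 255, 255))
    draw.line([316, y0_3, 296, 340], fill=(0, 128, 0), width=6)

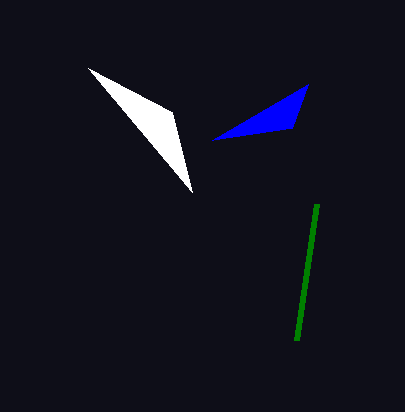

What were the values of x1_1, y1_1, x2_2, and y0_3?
x1_1 = 212; y1_1 = 140; x2_2 = 88; y0_3 = 204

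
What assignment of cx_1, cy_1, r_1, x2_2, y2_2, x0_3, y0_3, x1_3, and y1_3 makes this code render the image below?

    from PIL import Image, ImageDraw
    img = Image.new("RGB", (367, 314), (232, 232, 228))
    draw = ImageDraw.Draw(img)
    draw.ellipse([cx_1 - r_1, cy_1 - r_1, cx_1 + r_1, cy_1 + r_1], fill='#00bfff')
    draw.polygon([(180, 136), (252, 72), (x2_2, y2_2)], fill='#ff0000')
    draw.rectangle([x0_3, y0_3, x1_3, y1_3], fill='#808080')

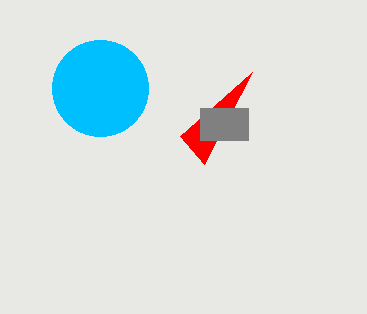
cx_1 = 100
cy_1 = 88
r_1 = 48
x2_2 = 204
y2_2 = 164
x0_3 = 200
y0_3 = 108
x1_3 = 248
y1_3 = 140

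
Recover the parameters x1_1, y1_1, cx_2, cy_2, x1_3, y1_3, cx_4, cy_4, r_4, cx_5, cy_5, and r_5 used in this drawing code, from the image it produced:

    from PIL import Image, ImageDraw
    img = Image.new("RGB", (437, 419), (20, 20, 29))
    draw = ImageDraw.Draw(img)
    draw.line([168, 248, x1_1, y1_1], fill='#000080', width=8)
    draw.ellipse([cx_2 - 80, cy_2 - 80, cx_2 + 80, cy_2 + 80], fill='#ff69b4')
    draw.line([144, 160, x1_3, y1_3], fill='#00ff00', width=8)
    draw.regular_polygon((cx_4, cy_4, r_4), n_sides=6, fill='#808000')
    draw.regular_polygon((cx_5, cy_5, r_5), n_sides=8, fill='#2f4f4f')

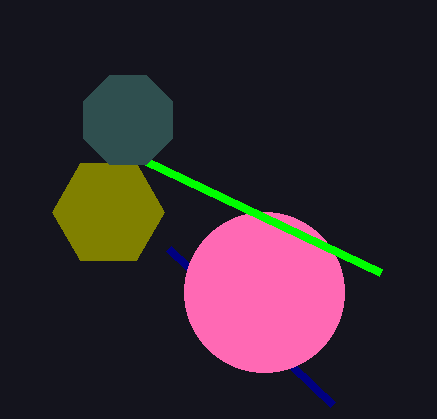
x1_1 = 332; y1_1 = 404; cx_2 = 264; cy_2 = 292; x1_3 = 380; y1_3 = 272; cx_4 = 108; cy_4 = 212; r_4 = 56; cx_5 = 128; cy_5 = 120; r_5 = 48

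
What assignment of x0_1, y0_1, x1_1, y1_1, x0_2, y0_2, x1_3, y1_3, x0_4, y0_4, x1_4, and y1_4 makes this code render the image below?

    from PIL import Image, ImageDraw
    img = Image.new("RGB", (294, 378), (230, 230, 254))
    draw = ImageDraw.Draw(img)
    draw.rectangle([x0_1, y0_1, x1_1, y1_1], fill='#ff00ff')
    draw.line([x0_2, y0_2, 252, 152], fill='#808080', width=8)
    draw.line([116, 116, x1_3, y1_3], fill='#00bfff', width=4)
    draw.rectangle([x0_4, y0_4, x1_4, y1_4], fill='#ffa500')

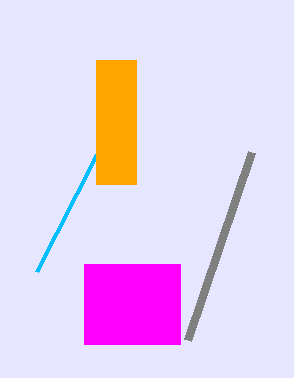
x0_1 = 84
y0_1 = 264
x1_1 = 180
y1_1 = 344
x0_2 = 188
y0_2 = 340
x1_3 = 36
y1_3 = 272
x0_4 = 96
y0_4 = 60
x1_4 = 136
y1_4 = 184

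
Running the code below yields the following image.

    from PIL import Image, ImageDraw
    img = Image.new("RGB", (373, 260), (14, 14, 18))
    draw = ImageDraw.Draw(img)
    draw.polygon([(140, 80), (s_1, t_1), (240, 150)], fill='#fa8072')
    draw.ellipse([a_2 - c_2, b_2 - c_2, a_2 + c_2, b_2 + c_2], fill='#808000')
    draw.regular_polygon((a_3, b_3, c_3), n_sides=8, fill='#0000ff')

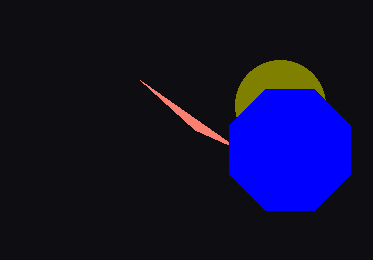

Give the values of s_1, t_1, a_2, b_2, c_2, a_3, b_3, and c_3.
s_1 = 195
t_1 = 130
a_2 = 280
b_2 = 105
c_2 = 45
a_3 = 290
b_3 = 150
c_3 = 65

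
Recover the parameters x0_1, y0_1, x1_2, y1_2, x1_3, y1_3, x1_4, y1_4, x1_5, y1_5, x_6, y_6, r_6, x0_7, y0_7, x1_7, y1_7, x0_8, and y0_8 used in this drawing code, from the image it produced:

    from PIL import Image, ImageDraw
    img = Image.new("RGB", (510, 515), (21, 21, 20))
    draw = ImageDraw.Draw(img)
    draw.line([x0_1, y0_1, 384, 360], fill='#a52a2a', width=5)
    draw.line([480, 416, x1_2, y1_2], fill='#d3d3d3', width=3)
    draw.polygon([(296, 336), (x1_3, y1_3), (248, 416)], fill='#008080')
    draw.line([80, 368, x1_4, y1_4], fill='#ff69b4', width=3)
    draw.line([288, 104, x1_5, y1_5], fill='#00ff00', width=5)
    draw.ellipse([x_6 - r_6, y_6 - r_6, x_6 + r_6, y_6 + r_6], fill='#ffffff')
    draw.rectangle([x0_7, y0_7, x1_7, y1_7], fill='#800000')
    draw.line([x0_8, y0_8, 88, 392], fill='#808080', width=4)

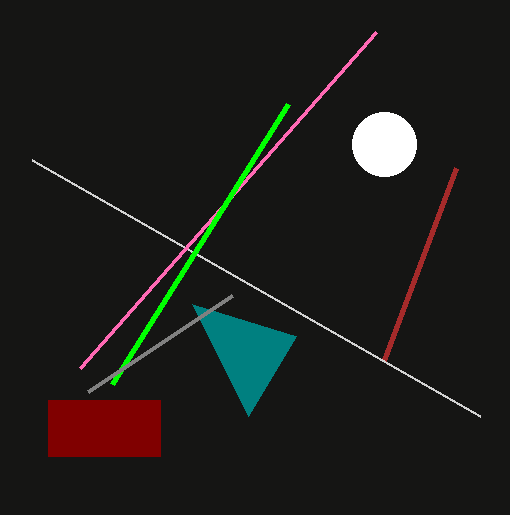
x0_1 = 456
y0_1 = 168
x1_2 = 32
y1_2 = 160
x1_3 = 192
y1_3 = 304
x1_4 = 376
y1_4 = 32
x1_5 = 112
y1_5 = 384
x_6 = 384
y_6 = 144
r_6 = 32
x0_7 = 48
y0_7 = 400
x1_7 = 160
y1_7 = 456
x0_8 = 232
y0_8 = 296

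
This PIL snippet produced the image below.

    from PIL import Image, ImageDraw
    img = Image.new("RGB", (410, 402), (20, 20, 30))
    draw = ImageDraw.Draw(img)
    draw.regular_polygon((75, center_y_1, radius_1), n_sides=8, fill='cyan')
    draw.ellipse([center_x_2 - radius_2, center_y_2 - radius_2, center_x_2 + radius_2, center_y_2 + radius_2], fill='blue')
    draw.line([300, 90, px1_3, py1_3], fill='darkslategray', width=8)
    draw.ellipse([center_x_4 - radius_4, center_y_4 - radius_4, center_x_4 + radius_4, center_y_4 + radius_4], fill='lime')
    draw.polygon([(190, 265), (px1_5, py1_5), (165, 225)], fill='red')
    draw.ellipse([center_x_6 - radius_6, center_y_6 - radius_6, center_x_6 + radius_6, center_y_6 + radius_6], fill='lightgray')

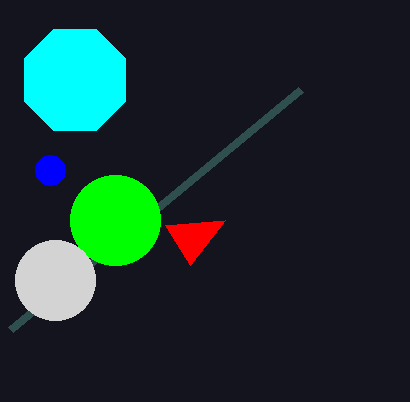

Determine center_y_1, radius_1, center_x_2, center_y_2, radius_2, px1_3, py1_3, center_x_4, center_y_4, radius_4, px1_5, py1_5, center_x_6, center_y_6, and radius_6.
center_y_1 = 80, radius_1 = 55, center_x_2 = 50, center_y_2 = 170, radius_2 = 15, px1_3 = 10, py1_3 = 330, center_x_4 = 115, center_y_4 = 220, radius_4 = 45, px1_5 = 225, py1_5 = 220, center_x_6 = 55, center_y_6 = 280, radius_6 = 40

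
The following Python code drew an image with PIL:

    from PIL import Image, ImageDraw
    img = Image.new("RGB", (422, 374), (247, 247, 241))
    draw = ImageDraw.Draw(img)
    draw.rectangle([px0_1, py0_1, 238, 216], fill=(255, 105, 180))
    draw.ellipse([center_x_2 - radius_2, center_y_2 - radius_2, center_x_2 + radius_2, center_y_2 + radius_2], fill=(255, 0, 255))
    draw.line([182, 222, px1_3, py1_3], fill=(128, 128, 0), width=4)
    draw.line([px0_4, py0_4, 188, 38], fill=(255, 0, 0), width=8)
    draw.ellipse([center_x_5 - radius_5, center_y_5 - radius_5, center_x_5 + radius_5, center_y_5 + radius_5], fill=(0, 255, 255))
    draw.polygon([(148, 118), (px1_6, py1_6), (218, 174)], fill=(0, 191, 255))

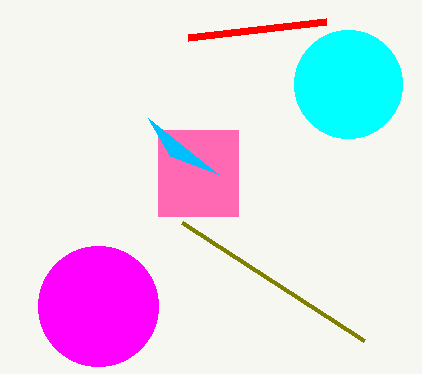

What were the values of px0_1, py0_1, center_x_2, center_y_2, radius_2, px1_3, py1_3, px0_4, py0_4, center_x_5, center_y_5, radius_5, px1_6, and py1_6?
px0_1 = 158
py0_1 = 130
center_x_2 = 98
center_y_2 = 306
radius_2 = 60
px1_3 = 364
py1_3 = 340
px0_4 = 326
py0_4 = 22
center_x_5 = 348
center_y_5 = 84
radius_5 = 54
px1_6 = 170
py1_6 = 156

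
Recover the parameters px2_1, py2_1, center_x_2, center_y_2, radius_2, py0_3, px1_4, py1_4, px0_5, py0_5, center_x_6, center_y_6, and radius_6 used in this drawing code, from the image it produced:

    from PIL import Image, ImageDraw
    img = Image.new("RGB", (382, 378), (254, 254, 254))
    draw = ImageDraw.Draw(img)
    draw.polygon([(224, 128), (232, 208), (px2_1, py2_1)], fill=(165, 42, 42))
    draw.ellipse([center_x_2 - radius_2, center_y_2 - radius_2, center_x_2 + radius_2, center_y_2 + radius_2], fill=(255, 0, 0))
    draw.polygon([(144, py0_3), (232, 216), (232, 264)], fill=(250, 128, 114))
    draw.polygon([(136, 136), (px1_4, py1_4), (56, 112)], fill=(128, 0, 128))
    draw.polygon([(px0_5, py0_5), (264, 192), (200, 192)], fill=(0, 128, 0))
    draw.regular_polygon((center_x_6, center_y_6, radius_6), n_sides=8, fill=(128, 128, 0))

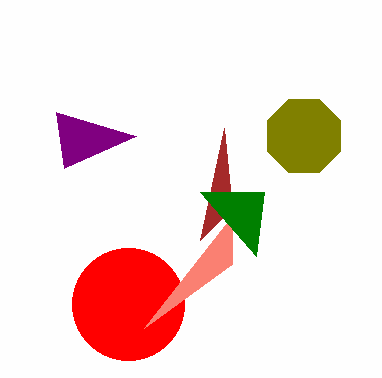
px2_1 = 200, py2_1 = 240, center_x_2 = 128, center_y_2 = 304, radius_2 = 56, py0_3 = 328, px1_4 = 64, py1_4 = 168, px0_5 = 256, py0_5 = 256, center_x_6 = 304, center_y_6 = 136, radius_6 = 40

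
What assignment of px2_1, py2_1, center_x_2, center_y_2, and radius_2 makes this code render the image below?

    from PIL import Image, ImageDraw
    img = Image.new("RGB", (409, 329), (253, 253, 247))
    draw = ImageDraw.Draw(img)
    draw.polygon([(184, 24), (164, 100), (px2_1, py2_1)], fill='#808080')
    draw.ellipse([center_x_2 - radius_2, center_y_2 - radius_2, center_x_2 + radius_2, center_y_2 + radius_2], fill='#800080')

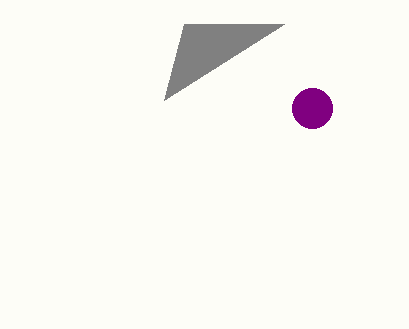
px2_1 = 284
py2_1 = 24
center_x_2 = 312
center_y_2 = 108
radius_2 = 20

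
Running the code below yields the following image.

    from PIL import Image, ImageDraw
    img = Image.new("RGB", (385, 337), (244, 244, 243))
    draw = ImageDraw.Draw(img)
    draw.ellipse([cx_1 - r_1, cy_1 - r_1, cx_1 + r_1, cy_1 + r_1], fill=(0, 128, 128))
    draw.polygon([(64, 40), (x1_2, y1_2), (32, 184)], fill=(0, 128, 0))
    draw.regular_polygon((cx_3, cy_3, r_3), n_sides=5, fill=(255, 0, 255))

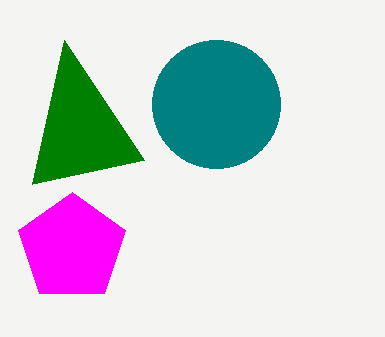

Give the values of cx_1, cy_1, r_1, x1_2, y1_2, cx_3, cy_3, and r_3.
cx_1 = 216, cy_1 = 104, r_1 = 64, x1_2 = 144, y1_2 = 160, cx_3 = 72, cy_3 = 248, r_3 = 56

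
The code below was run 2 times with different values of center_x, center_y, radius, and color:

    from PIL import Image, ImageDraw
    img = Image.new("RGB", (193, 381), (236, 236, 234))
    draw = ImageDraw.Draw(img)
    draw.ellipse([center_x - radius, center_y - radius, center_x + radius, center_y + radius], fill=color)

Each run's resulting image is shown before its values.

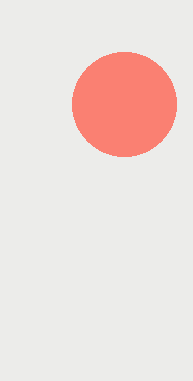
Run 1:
center_x = 124, center_y = 104, radius = 52, color = 'salmon'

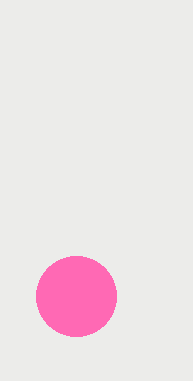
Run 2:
center_x = 76, center_y = 296, radius = 40, color = 'hotpink'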